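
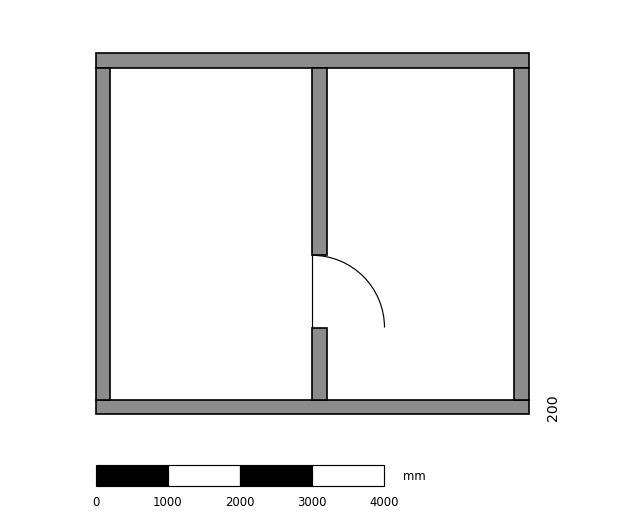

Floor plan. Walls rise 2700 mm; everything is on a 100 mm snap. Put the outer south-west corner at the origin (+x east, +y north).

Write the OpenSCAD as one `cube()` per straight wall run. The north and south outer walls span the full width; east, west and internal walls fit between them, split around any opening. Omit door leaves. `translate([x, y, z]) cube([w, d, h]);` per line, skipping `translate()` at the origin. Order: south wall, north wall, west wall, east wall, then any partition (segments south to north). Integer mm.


cube([6000, 200, 2700]);
translate([0, 4800, 0]) cube([6000, 200, 2700]);
translate([0, 200, 0]) cube([200, 4600, 2700]);
translate([5800, 200, 0]) cube([200, 4600, 2700]);
translate([3000, 200, 0]) cube([200, 1000, 2700]);
translate([3000, 2200, 0]) cube([200, 2600, 2700]);


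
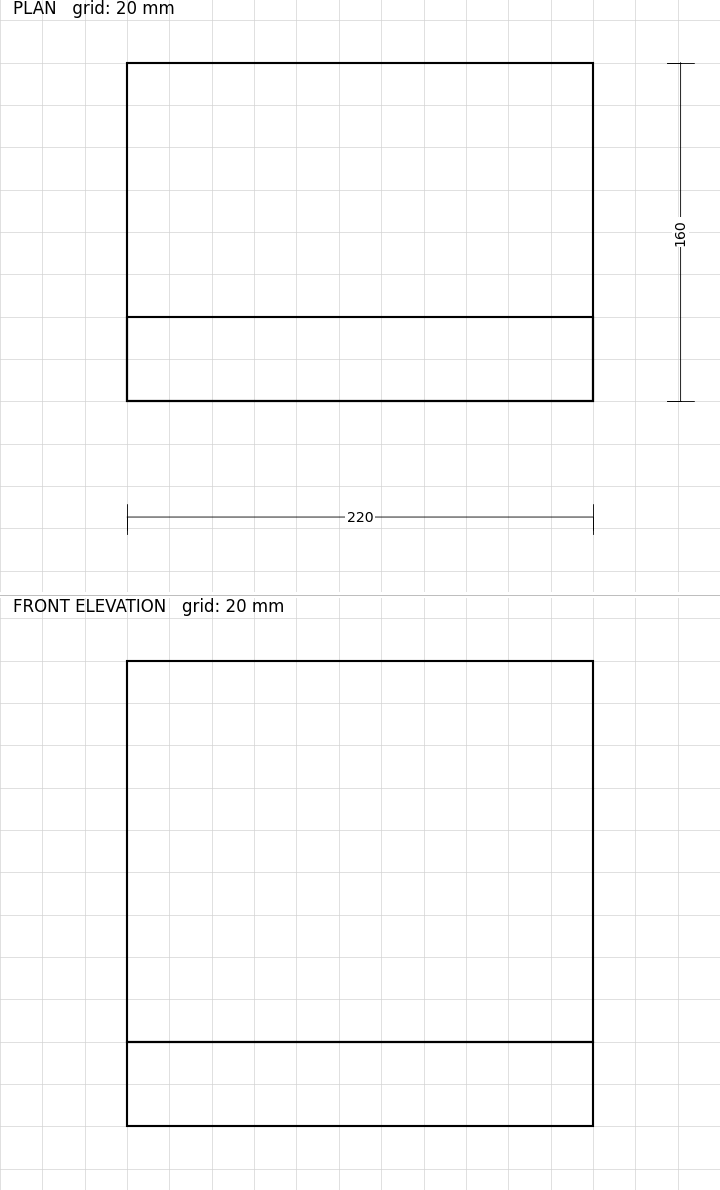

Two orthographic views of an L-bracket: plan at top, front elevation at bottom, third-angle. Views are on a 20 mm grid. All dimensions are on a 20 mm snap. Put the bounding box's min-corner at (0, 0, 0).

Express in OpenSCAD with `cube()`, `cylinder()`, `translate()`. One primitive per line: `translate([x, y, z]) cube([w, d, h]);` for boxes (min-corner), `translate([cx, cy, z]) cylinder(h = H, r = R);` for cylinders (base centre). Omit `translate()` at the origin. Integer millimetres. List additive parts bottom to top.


cube([220, 160, 40]);
translate([0, 0, 40]) cube([220, 40, 180]);


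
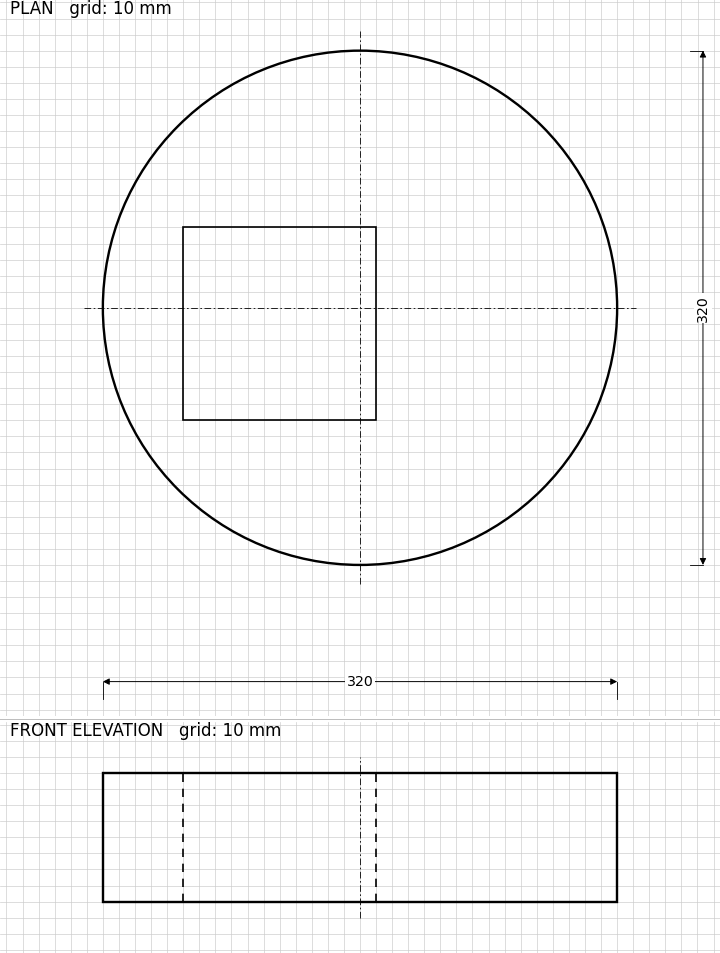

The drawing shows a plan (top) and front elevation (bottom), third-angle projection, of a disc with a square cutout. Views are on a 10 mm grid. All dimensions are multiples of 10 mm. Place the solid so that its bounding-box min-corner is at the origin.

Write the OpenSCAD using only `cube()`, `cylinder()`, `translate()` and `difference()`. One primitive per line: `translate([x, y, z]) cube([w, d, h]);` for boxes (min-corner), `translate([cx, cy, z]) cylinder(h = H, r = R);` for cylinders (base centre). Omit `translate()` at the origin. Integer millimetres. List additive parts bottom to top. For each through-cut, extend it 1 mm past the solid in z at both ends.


difference() {
  translate([160, 160, 0]) cylinder(h = 80, r = 160);
  translate([50, 90, -1]) cube([120, 120, 82]);
}


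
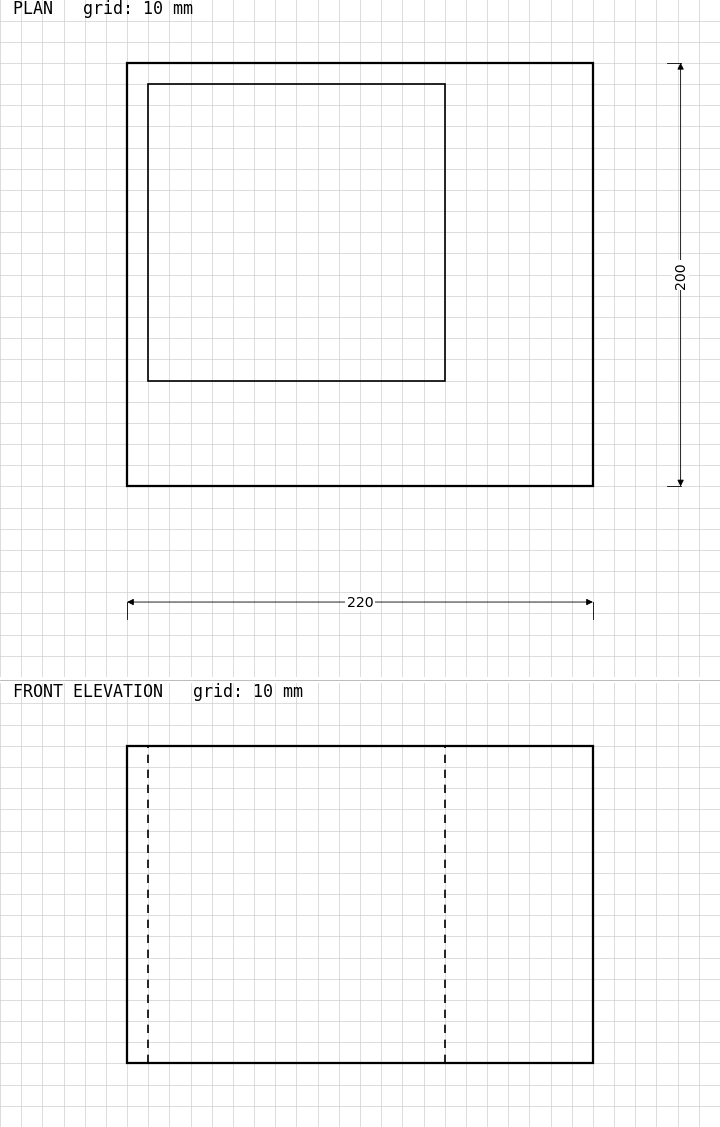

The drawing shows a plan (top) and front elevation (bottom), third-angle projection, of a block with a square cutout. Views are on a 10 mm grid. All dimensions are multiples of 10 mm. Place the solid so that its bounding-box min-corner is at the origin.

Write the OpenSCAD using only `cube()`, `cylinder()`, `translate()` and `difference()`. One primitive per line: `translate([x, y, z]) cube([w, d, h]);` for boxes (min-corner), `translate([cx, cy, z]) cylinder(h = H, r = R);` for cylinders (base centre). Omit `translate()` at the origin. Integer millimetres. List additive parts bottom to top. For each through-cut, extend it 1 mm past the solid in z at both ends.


difference() {
  cube([220, 200, 150]);
  translate([10, 50, -1]) cube([140, 140, 152]);
}


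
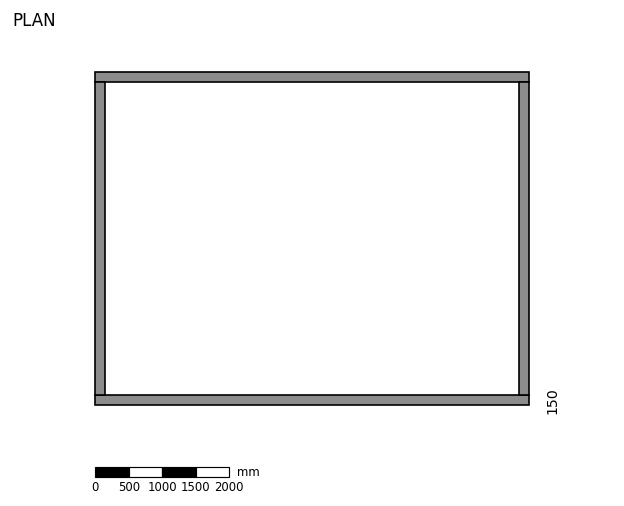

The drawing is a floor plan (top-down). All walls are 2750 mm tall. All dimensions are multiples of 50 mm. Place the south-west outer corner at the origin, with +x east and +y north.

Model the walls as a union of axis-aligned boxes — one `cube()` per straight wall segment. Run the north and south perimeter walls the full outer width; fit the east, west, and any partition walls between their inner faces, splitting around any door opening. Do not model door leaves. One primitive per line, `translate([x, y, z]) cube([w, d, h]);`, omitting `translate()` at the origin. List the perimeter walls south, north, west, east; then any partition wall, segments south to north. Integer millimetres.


cube([6500, 150, 2750]);
translate([0, 4850, 0]) cube([6500, 150, 2750]);
translate([0, 150, 0]) cube([150, 4700, 2750]);
translate([6350, 150, 0]) cube([150, 4700, 2750]);


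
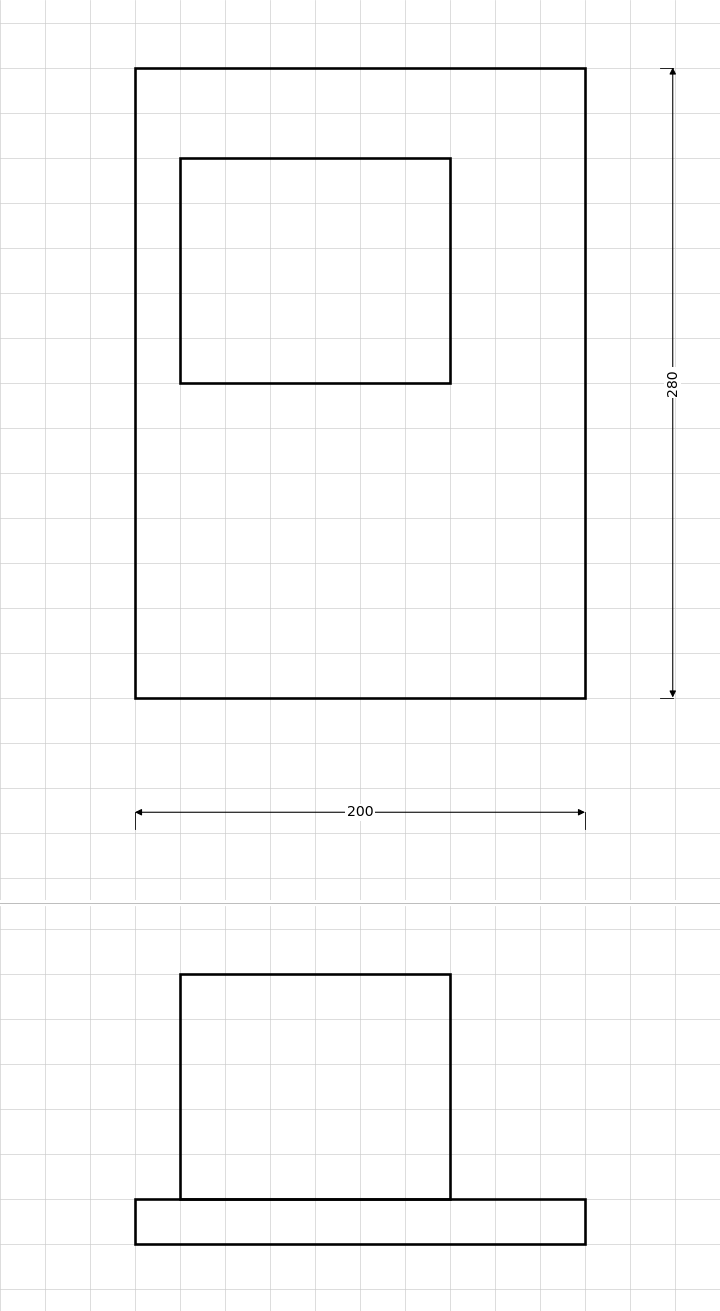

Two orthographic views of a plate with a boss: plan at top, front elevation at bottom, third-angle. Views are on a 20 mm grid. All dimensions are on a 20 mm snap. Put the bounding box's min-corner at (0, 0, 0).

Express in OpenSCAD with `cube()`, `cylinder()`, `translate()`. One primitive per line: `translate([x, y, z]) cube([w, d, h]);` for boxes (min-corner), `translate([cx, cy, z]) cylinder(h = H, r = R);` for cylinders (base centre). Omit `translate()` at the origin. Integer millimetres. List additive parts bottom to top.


cube([200, 280, 20]);
translate([20, 140, 20]) cube([120, 100, 100]);


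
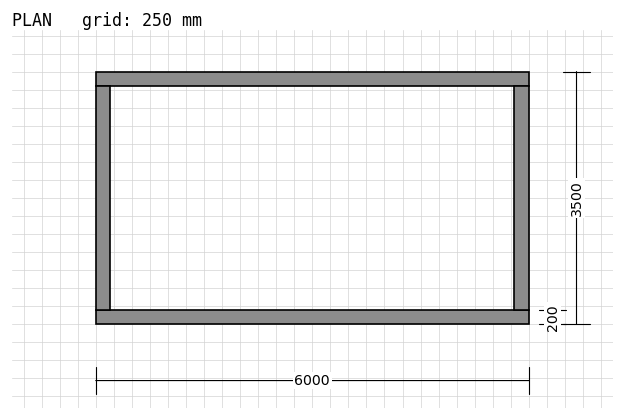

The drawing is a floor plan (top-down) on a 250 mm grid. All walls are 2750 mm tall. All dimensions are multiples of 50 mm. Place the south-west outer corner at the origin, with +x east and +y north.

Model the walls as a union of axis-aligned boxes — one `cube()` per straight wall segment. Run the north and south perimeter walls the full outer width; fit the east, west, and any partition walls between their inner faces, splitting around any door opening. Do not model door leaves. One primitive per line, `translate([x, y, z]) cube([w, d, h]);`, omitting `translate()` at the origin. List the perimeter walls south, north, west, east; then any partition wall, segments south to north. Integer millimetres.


cube([6000, 200, 2750]);
translate([0, 3300, 0]) cube([6000, 200, 2750]);
translate([0, 200, 0]) cube([200, 3100, 2750]);
translate([5800, 200, 0]) cube([200, 3100, 2750]);


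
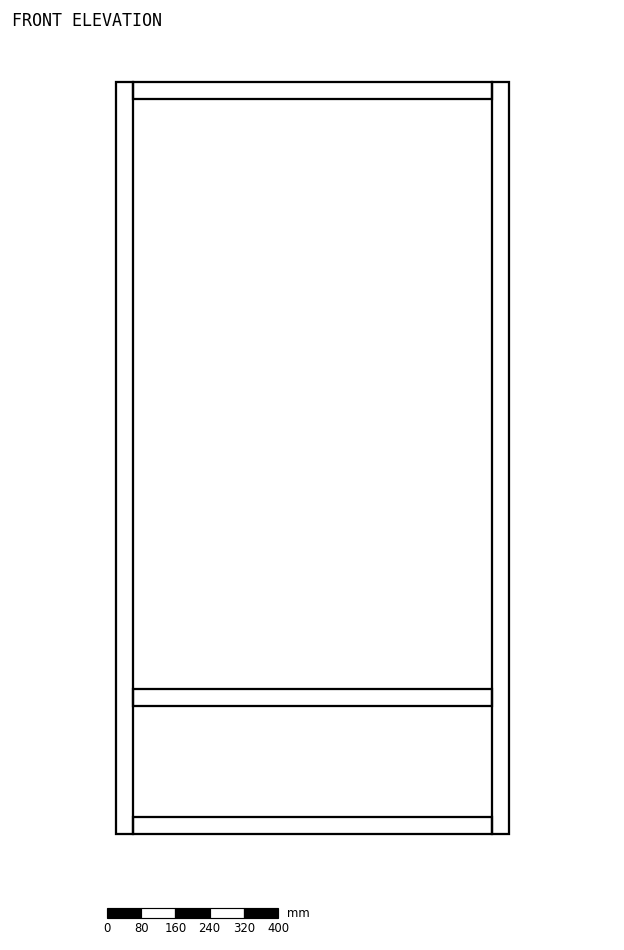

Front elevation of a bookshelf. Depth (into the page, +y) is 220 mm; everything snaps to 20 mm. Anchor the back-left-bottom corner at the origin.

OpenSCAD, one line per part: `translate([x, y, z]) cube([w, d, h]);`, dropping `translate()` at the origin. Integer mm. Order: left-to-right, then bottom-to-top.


cube([40, 220, 1760]);
translate([40, 0, 0]) cube([840, 220, 40]);
translate([40, 0, 300]) cube([840, 220, 40]);
translate([40, 0, 1720]) cube([840, 220, 40]);
translate([880, 0, 0]) cube([40, 220, 1760]);


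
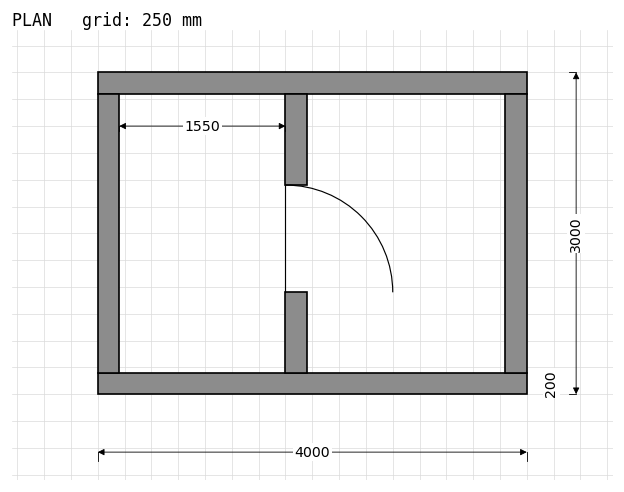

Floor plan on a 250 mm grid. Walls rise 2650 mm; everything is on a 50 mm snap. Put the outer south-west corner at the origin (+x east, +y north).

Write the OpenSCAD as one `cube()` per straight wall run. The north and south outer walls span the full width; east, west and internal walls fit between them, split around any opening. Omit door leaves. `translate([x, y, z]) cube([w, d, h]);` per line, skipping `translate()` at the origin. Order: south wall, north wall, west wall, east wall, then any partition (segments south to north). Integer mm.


cube([4000, 200, 2650]);
translate([0, 2800, 0]) cube([4000, 200, 2650]);
translate([0, 200, 0]) cube([200, 2600, 2650]);
translate([3800, 200, 0]) cube([200, 2600, 2650]);
translate([1750, 200, 0]) cube([200, 750, 2650]);
translate([1750, 1950, 0]) cube([200, 850, 2650]);


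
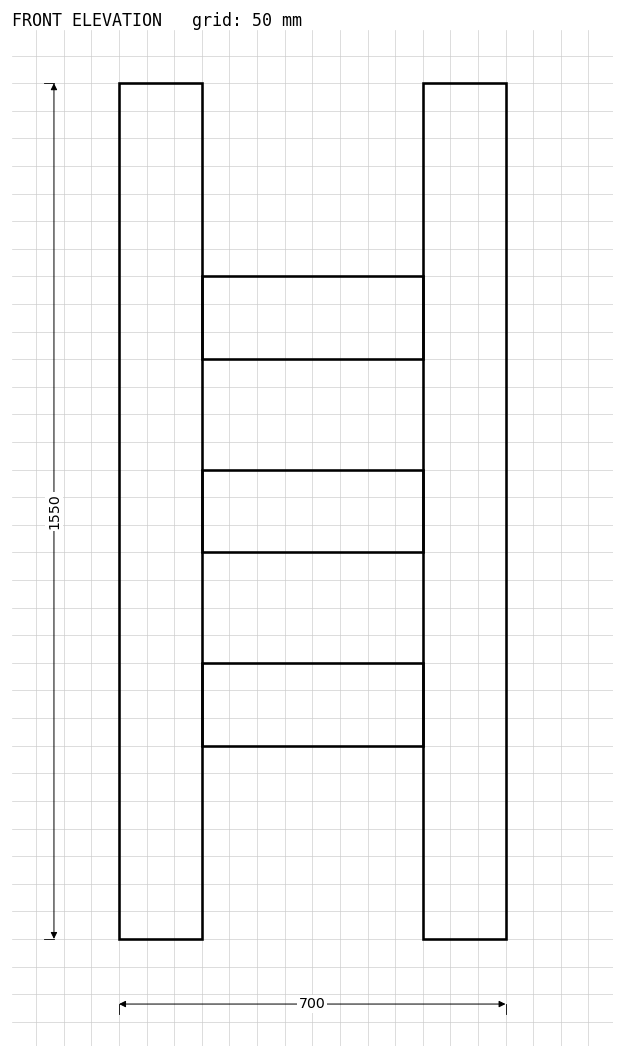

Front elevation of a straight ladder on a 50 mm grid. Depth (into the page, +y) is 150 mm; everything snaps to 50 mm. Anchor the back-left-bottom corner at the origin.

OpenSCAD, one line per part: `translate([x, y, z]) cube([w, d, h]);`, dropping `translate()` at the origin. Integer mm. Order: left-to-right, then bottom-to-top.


cube([150, 150, 1550]);
translate([150, 0, 350]) cube([400, 150, 150]);
translate([150, 0, 700]) cube([400, 150, 150]);
translate([150, 0, 1050]) cube([400, 150, 150]);
translate([550, 0, 0]) cube([150, 150, 1550]);


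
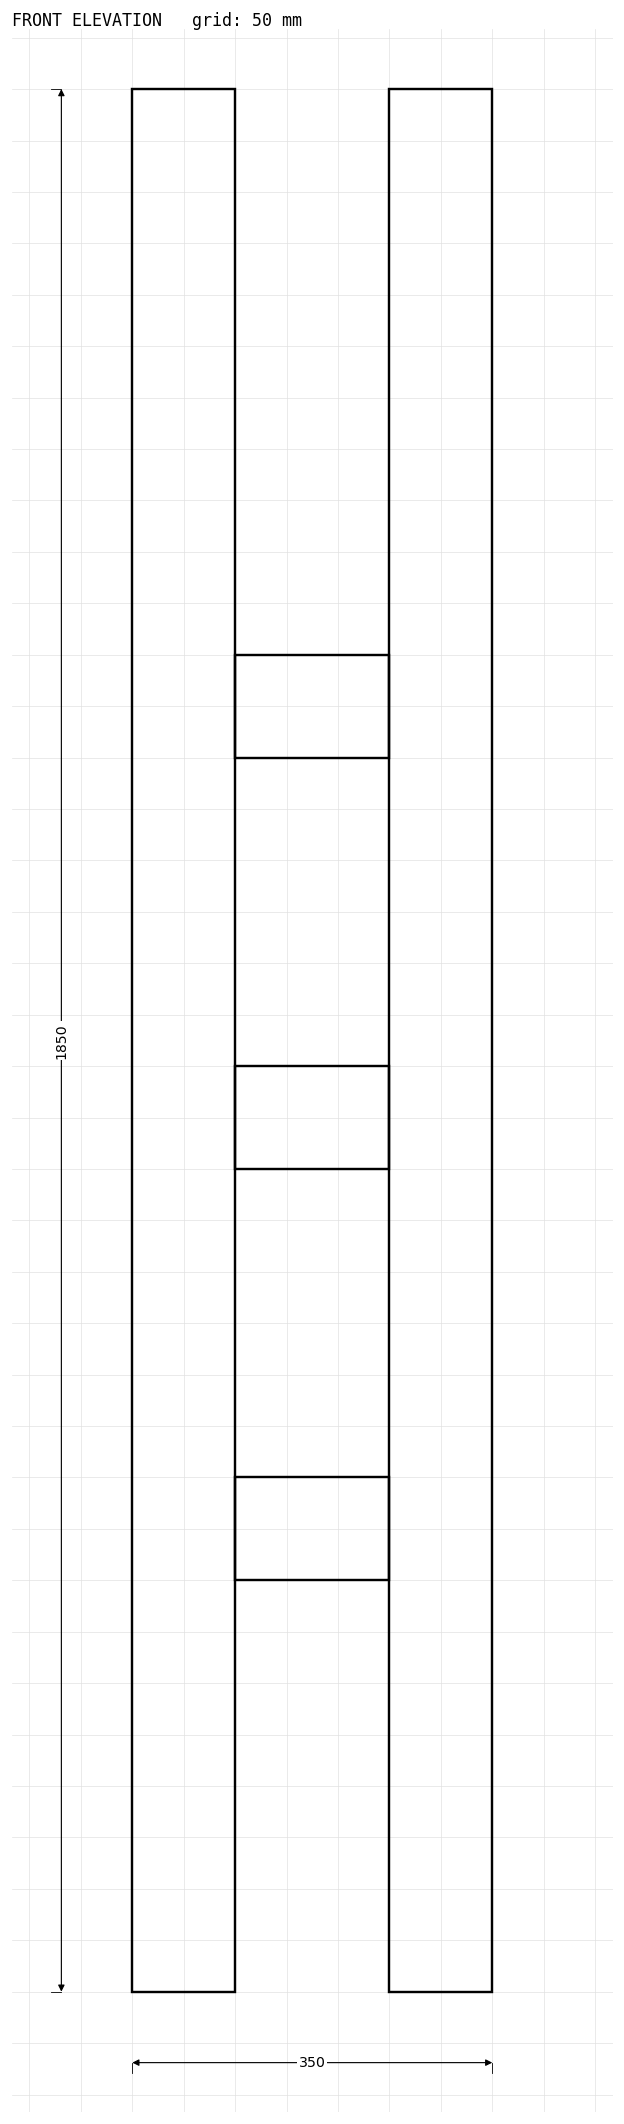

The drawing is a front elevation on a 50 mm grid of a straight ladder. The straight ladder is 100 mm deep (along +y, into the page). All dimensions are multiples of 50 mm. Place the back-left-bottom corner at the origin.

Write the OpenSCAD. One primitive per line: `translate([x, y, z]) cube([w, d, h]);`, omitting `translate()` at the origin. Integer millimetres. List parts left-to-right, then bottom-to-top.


cube([100, 100, 1850]);
translate([100, 0, 400]) cube([150, 100, 100]);
translate([100, 0, 800]) cube([150, 100, 100]);
translate([100, 0, 1200]) cube([150, 100, 100]);
translate([250, 0, 0]) cube([100, 100, 1850]);


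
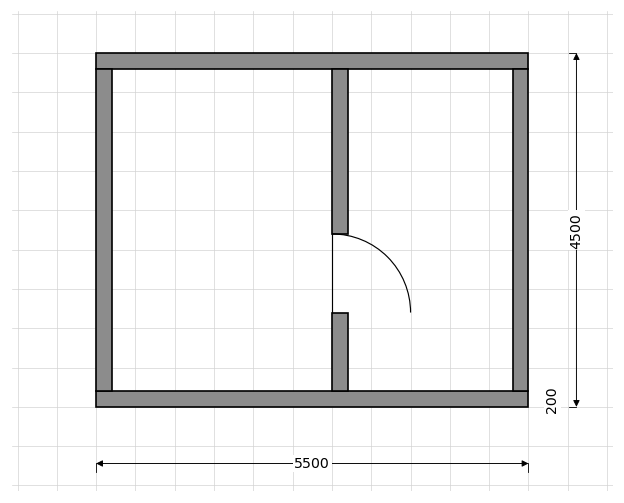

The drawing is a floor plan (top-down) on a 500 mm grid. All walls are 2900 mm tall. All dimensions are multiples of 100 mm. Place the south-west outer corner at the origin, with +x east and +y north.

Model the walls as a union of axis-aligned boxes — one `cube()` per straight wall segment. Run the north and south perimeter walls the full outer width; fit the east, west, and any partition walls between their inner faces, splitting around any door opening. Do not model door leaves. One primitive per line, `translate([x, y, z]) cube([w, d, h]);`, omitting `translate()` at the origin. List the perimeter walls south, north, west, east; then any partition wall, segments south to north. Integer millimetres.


cube([5500, 200, 2900]);
translate([0, 4300, 0]) cube([5500, 200, 2900]);
translate([0, 200, 0]) cube([200, 4100, 2900]);
translate([5300, 200, 0]) cube([200, 4100, 2900]);
translate([3000, 200, 0]) cube([200, 1000, 2900]);
translate([3000, 2200, 0]) cube([200, 2100, 2900]);


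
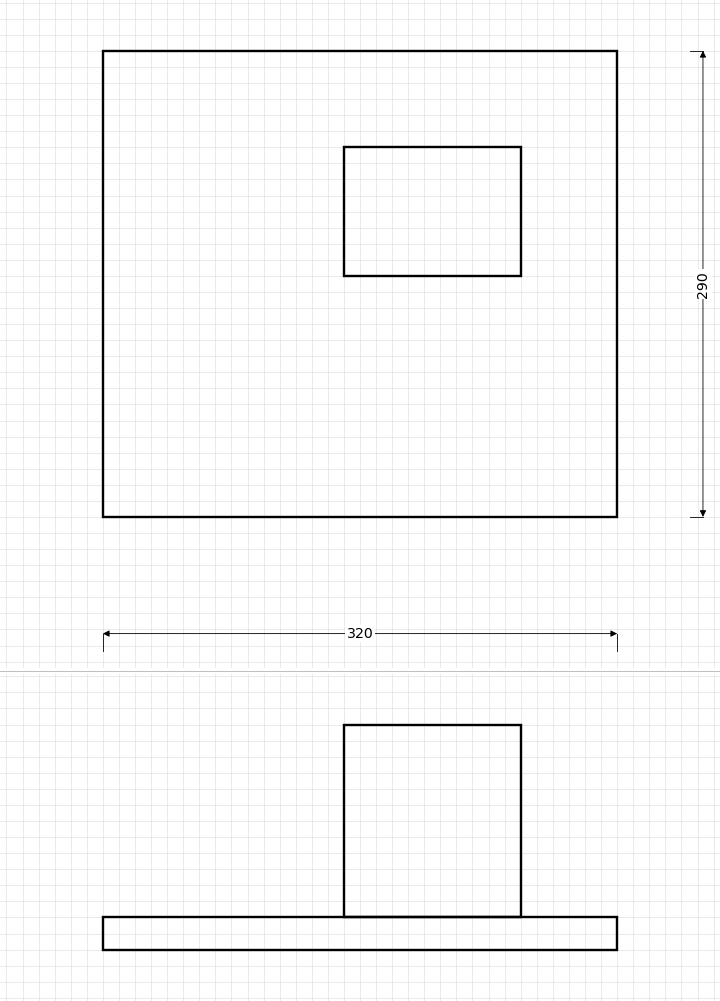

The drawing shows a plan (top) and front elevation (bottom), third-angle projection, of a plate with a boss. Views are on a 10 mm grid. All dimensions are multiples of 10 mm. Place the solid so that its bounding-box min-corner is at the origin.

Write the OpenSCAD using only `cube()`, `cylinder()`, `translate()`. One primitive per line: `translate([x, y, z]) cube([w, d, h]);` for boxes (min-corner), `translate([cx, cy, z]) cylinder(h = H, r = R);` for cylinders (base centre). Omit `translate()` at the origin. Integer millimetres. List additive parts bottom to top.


cube([320, 290, 20]);
translate([150, 150, 20]) cube([110, 80, 120]);


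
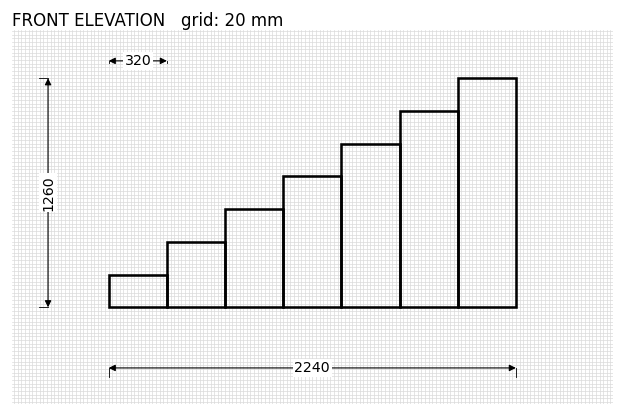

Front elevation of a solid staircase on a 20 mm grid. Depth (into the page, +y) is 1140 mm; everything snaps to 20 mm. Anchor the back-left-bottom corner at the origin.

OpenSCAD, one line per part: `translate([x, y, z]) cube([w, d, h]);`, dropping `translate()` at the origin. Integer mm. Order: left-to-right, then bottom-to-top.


cube([320, 1140, 180]);
translate([320, 0, 0]) cube([320, 1140, 360]);
translate([640, 0, 0]) cube([320, 1140, 540]);
translate([960, 0, 0]) cube([320, 1140, 720]);
translate([1280, 0, 0]) cube([320, 1140, 900]);
translate([1600, 0, 0]) cube([320, 1140, 1080]);
translate([1920, 0, 0]) cube([320, 1140, 1260]);


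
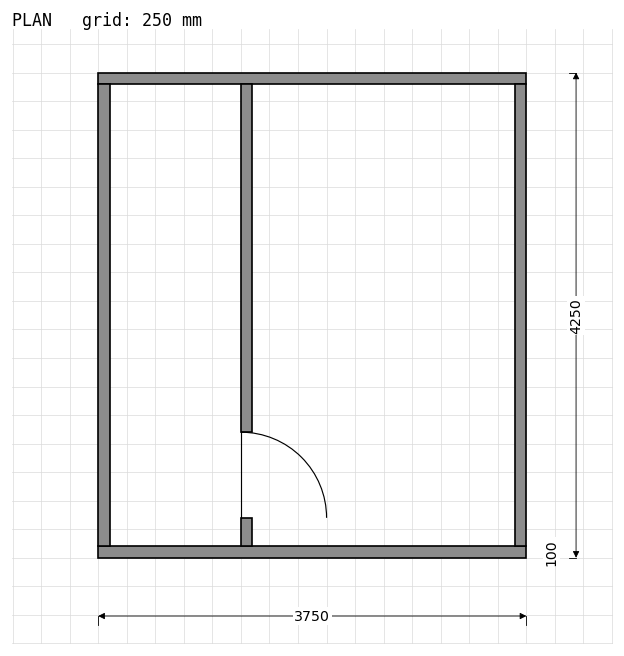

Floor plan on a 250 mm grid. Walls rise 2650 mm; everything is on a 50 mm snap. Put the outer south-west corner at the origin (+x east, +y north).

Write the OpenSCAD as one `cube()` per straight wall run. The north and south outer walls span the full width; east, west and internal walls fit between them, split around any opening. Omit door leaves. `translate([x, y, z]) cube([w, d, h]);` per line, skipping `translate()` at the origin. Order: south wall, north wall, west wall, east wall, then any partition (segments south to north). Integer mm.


cube([3750, 100, 2650]);
translate([0, 4150, 0]) cube([3750, 100, 2650]);
translate([0, 100, 0]) cube([100, 4050, 2650]);
translate([3650, 100, 0]) cube([100, 4050, 2650]);
translate([1250, 100, 0]) cube([100, 250, 2650]);
translate([1250, 1100, 0]) cube([100, 3050, 2650]);


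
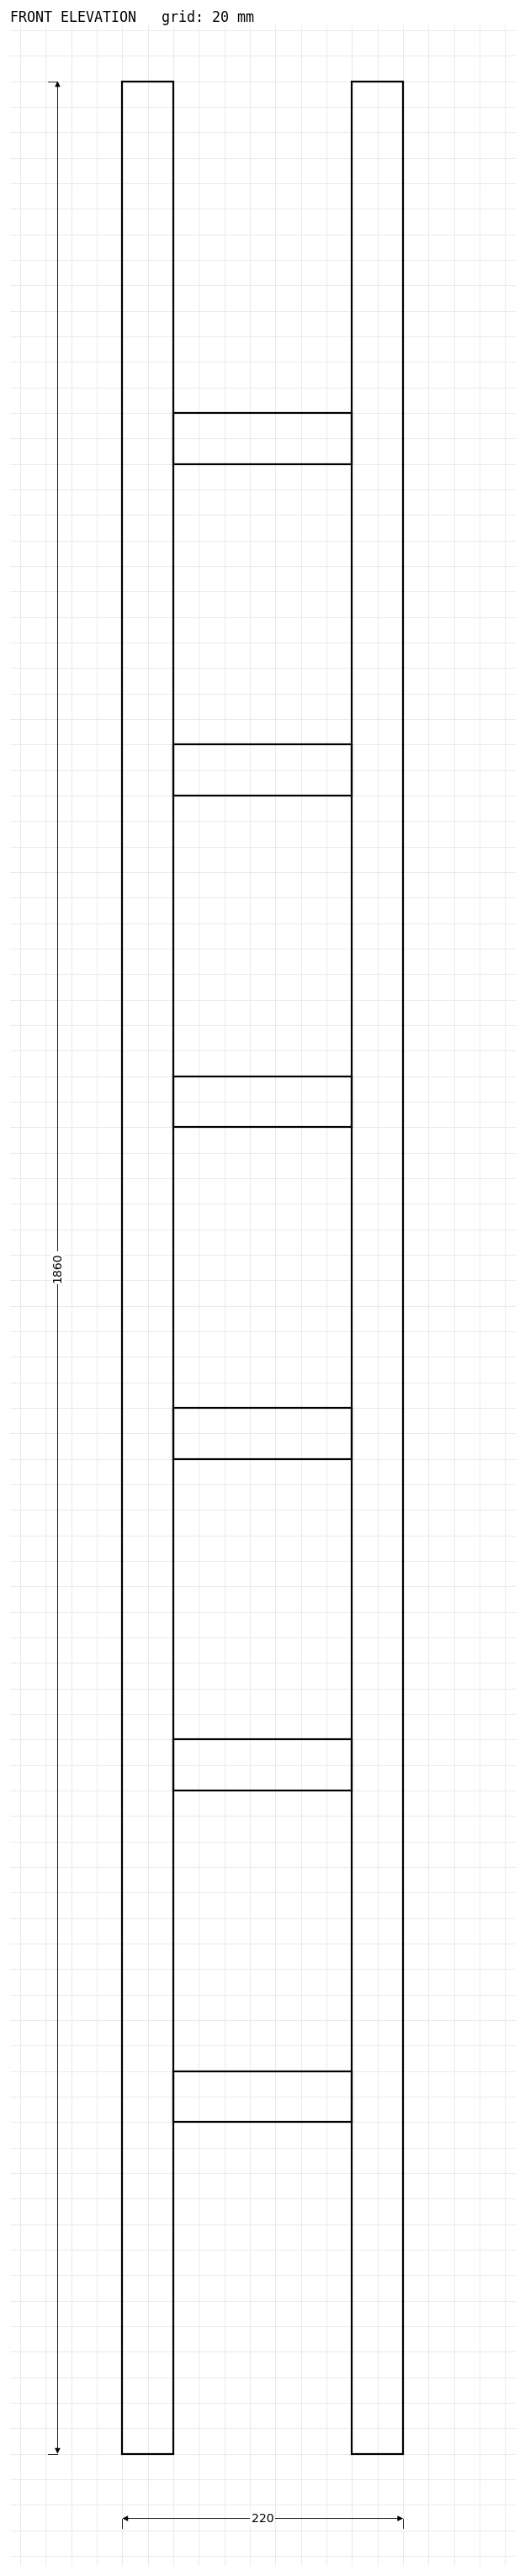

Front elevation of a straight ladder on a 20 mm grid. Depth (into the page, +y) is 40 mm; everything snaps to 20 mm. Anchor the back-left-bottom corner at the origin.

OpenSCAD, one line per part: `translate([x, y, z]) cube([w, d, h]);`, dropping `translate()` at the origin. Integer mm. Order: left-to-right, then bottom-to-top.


cube([40, 40, 1860]);
translate([40, 0, 260]) cube([140, 40, 40]);
translate([40, 0, 520]) cube([140, 40, 40]);
translate([40, 0, 780]) cube([140, 40, 40]);
translate([40, 0, 1040]) cube([140, 40, 40]);
translate([40, 0, 1300]) cube([140, 40, 40]);
translate([40, 0, 1560]) cube([140, 40, 40]);
translate([180, 0, 0]) cube([40, 40, 1860]);


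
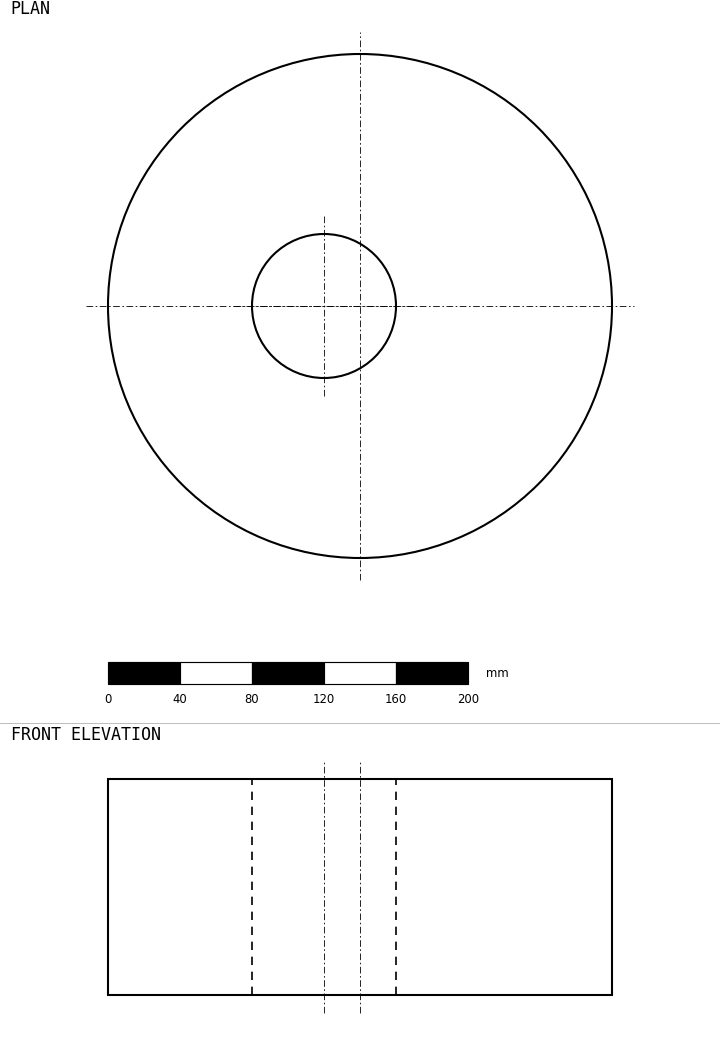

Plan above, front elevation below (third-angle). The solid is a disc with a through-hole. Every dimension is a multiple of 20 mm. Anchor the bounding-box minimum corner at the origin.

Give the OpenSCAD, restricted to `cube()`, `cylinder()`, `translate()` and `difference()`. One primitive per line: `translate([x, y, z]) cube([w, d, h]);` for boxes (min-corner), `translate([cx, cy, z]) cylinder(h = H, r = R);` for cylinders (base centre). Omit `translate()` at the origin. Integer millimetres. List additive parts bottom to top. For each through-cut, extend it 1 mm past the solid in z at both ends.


difference() {
  translate([140, 140, 0]) cylinder(h = 120, r = 140);
  translate([120, 140, -1]) cylinder(h = 122, r = 40);
}


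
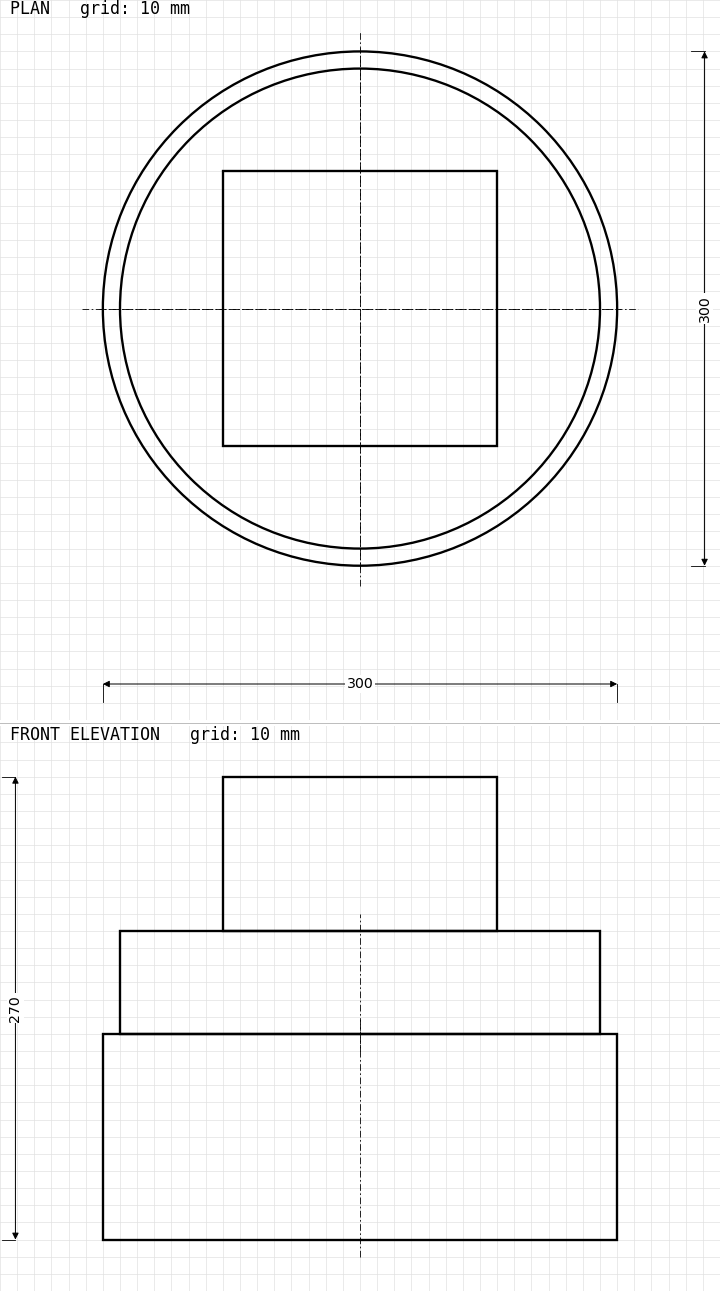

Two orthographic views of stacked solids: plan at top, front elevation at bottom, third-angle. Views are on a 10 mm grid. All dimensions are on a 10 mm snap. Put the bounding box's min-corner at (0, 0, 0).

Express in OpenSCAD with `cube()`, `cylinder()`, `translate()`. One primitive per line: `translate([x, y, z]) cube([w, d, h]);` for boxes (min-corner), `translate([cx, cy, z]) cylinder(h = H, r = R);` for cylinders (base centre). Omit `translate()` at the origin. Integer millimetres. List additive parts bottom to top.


translate([150, 150, 0]) cylinder(h = 120, r = 150);
translate([150, 150, 120]) cylinder(h = 60, r = 140);
translate([70, 70, 180]) cube([160, 160, 90]);


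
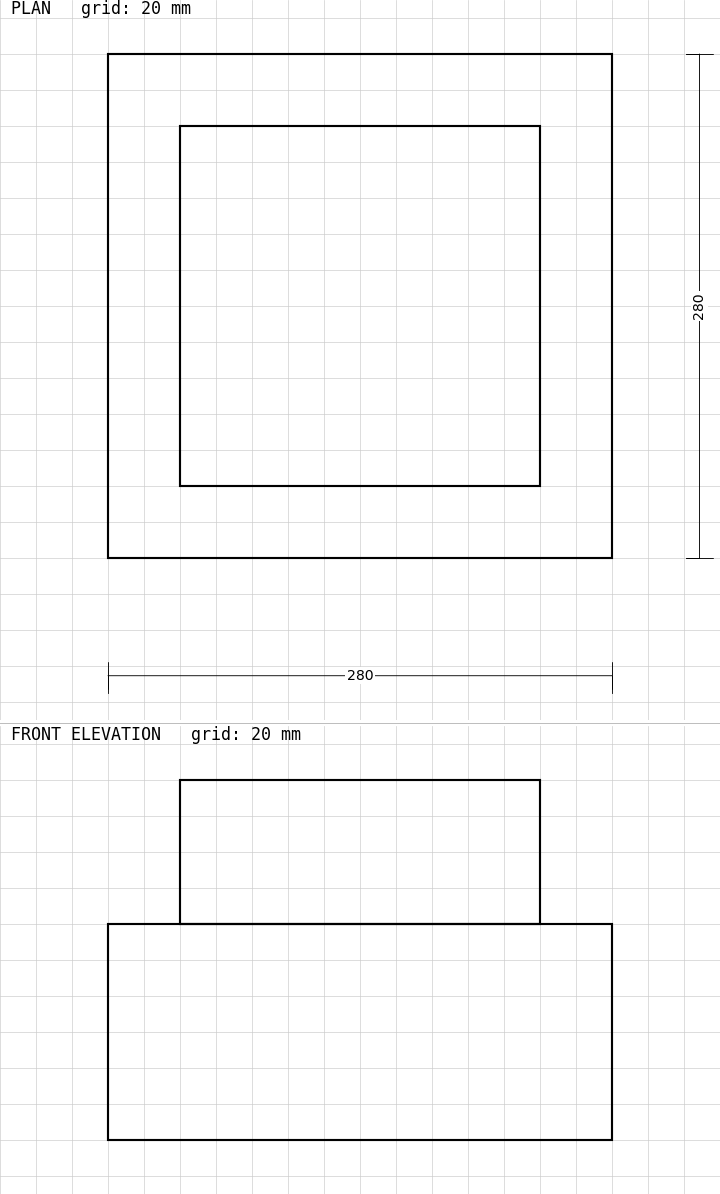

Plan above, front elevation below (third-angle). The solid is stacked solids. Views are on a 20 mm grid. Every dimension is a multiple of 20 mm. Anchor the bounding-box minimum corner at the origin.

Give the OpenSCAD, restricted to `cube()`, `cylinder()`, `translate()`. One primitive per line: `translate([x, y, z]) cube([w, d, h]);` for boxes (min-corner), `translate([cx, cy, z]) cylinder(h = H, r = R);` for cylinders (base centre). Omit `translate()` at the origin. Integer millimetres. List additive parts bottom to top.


cube([280, 280, 120]);
translate([40, 40, 120]) cube([200, 200, 80]);


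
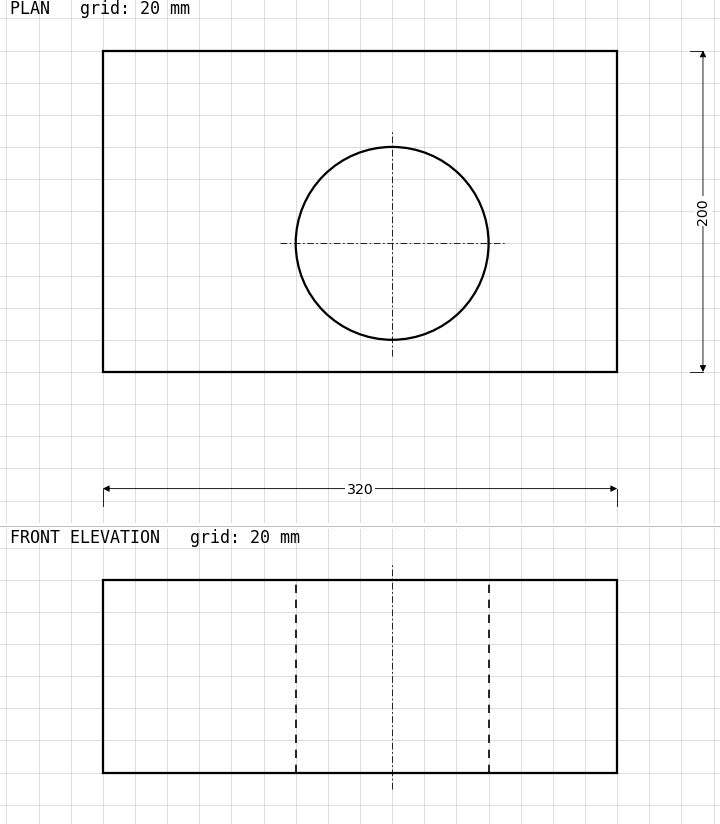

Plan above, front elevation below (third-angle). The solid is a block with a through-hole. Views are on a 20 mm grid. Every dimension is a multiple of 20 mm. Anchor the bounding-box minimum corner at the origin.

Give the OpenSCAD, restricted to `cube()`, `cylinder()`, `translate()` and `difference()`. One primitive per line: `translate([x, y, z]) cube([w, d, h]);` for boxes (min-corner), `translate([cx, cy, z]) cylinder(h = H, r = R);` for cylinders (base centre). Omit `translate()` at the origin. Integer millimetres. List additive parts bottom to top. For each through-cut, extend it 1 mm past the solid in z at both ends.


difference() {
  cube([320, 200, 120]);
  translate([180, 80, -1]) cylinder(h = 122, r = 60);
}


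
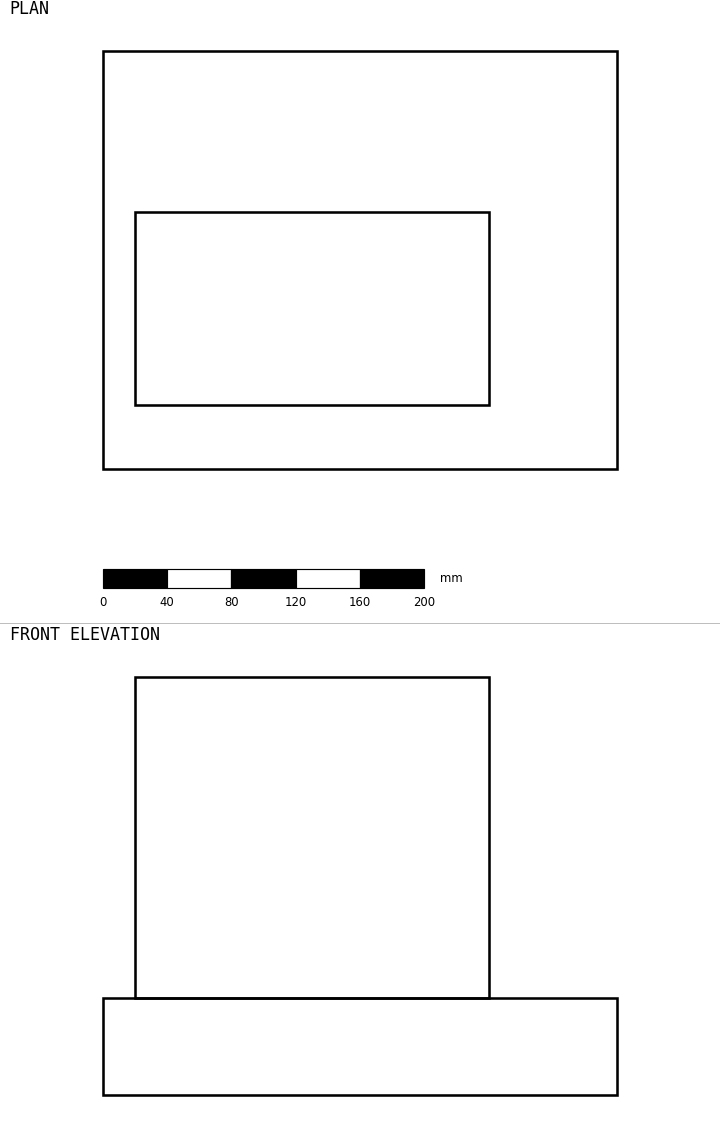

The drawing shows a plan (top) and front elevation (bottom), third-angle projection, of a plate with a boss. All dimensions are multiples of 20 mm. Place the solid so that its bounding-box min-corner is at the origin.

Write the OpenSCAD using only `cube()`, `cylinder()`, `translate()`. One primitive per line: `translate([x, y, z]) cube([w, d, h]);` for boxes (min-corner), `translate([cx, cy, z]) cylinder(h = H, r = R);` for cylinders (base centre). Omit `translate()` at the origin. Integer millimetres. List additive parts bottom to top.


cube([320, 260, 60]);
translate([20, 40, 60]) cube([220, 120, 200]);


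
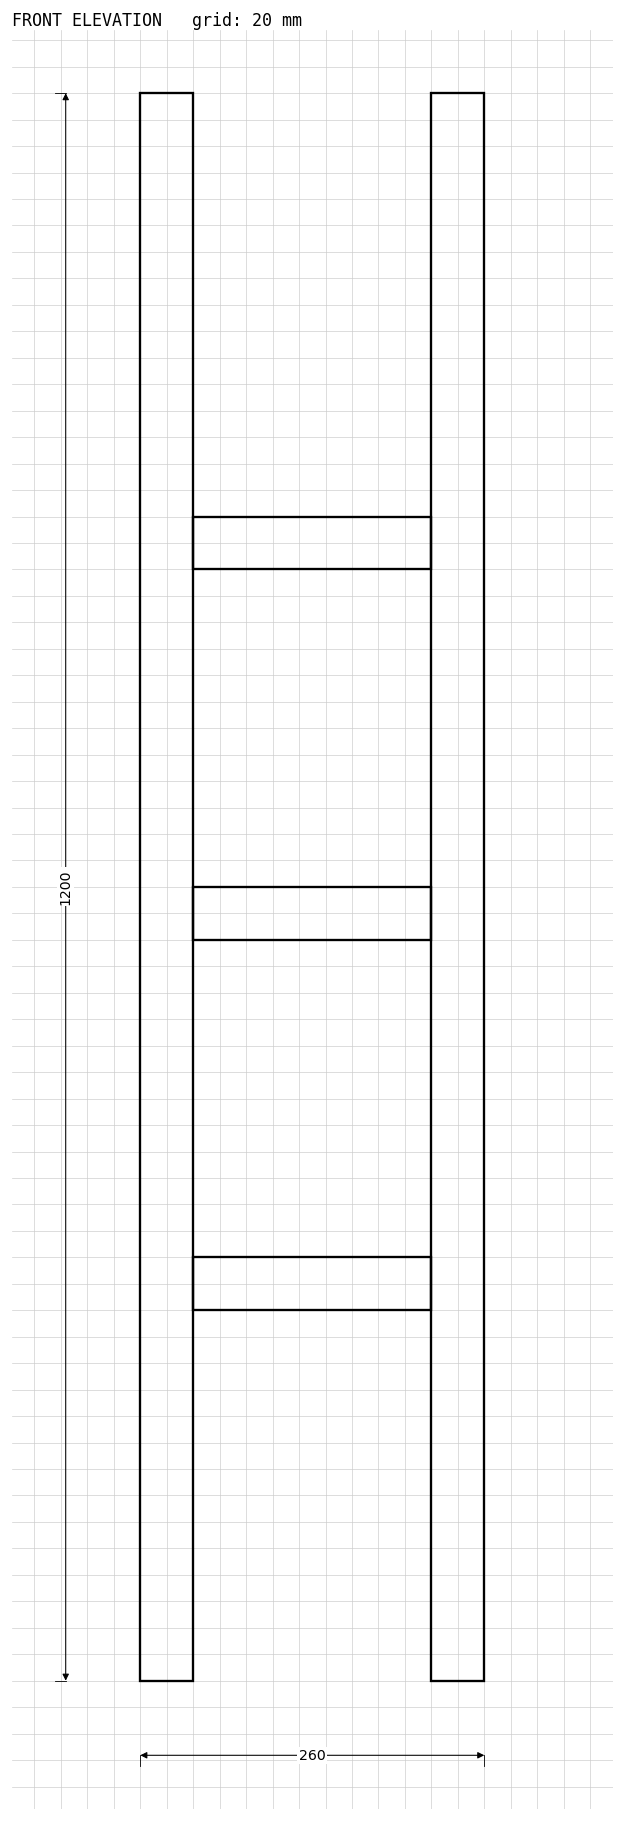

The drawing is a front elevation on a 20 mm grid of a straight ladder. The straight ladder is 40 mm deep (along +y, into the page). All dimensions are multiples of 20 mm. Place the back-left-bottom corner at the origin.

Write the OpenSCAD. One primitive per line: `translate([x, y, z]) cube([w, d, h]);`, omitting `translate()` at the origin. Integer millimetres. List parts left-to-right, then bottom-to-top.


cube([40, 40, 1200]);
translate([40, 0, 280]) cube([180, 40, 40]);
translate([40, 0, 560]) cube([180, 40, 40]);
translate([40, 0, 840]) cube([180, 40, 40]);
translate([220, 0, 0]) cube([40, 40, 1200]);


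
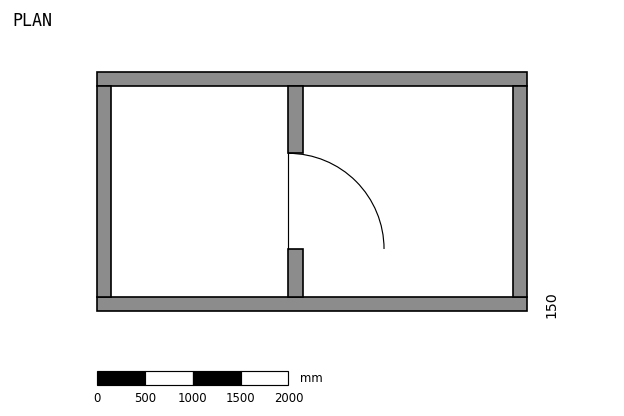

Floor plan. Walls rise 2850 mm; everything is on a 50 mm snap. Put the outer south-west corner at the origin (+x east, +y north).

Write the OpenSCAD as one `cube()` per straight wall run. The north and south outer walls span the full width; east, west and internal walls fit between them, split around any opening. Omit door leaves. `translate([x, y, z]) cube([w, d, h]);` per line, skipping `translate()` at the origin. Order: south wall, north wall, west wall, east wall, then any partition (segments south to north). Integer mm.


cube([4500, 150, 2850]);
translate([0, 2350, 0]) cube([4500, 150, 2850]);
translate([0, 150, 0]) cube([150, 2200, 2850]);
translate([4350, 150, 0]) cube([150, 2200, 2850]);
translate([2000, 150, 0]) cube([150, 500, 2850]);
translate([2000, 1650, 0]) cube([150, 700, 2850]);


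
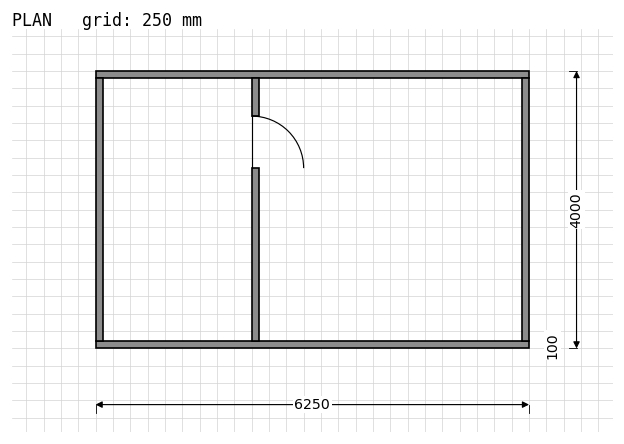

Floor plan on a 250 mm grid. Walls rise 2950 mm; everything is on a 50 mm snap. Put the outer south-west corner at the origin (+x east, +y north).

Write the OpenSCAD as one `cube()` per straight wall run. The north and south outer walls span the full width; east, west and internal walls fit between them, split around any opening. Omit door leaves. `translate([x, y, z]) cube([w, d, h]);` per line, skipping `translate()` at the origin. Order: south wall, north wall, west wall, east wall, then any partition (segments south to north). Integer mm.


cube([6250, 100, 2950]);
translate([0, 3900, 0]) cube([6250, 100, 2950]);
translate([0, 100, 0]) cube([100, 3800, 2950]);
translate([6150, 100, 0]) cube([100, 3800, 2950]);
translate([2250, 100, 0]) cube([100, 2500, 2950]);
translate([2250, 3350, 0]) cube([100, 550, 2950]);


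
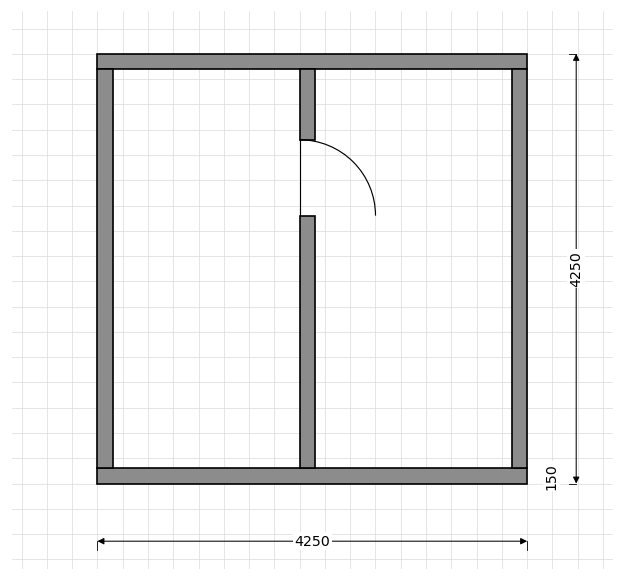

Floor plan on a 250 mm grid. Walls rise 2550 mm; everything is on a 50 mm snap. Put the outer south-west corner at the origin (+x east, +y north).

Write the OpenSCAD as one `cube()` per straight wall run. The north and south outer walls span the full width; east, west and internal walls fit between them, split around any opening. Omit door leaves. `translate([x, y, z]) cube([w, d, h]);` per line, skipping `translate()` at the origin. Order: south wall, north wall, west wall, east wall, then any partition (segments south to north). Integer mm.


cube([4250, 150, 2550]);
translate([0, 4100, 0]) cube([4250, 150, 2550]);
translate([0, 150, 0]) cube([150, 3950, 2550]);
translate([4100, 150, 0]) cube([150, 3950, 2550]);
translate([2000, 150, 0]) cube([150, 2500, 2550]);
translate([2000, 3400, 0]) cube([150, 700, 2550]);


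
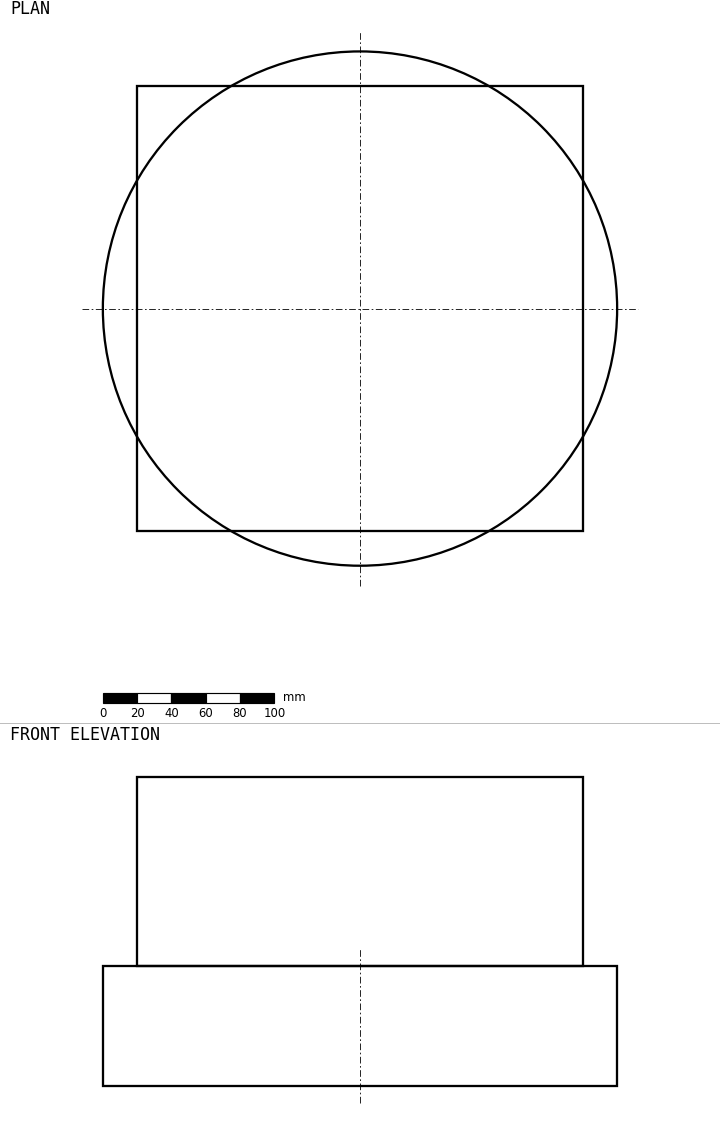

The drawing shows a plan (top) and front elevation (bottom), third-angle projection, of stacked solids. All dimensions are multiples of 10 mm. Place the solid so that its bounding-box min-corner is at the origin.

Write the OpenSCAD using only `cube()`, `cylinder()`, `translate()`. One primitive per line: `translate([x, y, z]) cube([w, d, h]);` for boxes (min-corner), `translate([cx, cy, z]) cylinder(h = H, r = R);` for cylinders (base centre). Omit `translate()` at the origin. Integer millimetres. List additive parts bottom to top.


translate([150, 150, 0]) cylinder(h = 70, r = 150);
translate([20, 20, 70]) cube([260, 260, 110]);


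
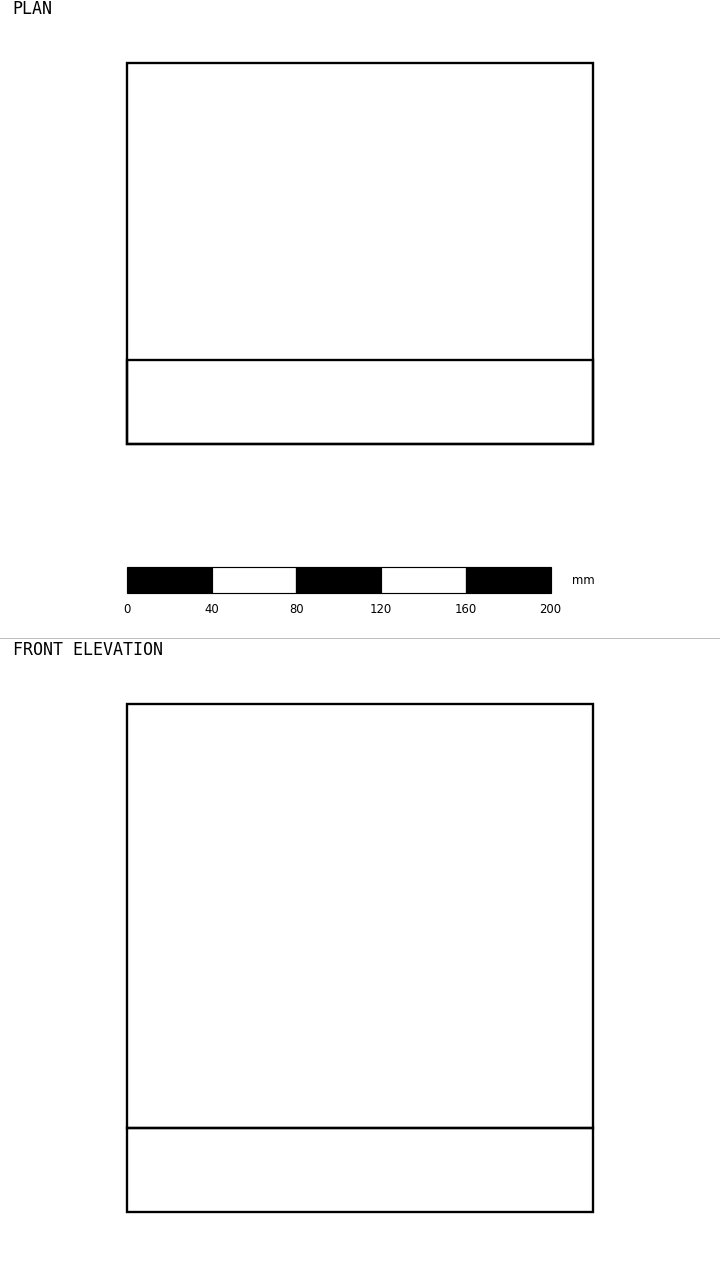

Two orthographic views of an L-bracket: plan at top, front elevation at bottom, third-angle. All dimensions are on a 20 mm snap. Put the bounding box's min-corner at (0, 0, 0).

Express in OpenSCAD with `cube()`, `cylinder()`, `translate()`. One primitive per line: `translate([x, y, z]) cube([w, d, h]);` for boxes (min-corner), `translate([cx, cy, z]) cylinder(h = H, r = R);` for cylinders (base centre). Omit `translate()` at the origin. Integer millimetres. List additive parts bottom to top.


cube([220, 180, 40]);
translate([0, 0, 40]) cube([220, 40, 200]);


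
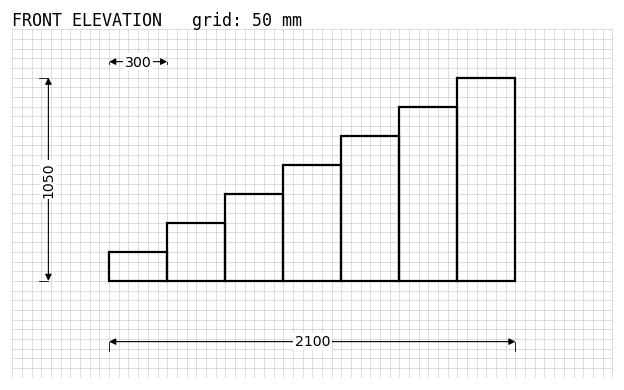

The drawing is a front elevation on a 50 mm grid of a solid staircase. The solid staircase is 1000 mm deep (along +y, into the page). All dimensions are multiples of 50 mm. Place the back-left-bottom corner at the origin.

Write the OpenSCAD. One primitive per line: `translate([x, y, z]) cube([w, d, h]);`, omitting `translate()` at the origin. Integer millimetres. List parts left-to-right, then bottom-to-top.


cube([300, 1000, 150]);
translate([300, 0, 0]) cube([300, 1000, 300]);
translate([600, 0, 0]) cube([300, 1000, 450]);
translate([900, 0, 0]) cube([300, 1000, 600]);
translate([1200, 0, 0]) cube([300, 1000, 750]);
translate([1500, 0, 0]) cube([300, 1000, 900]);
translate([1800, 0, 0]) cube([300, 1000, 1050]);


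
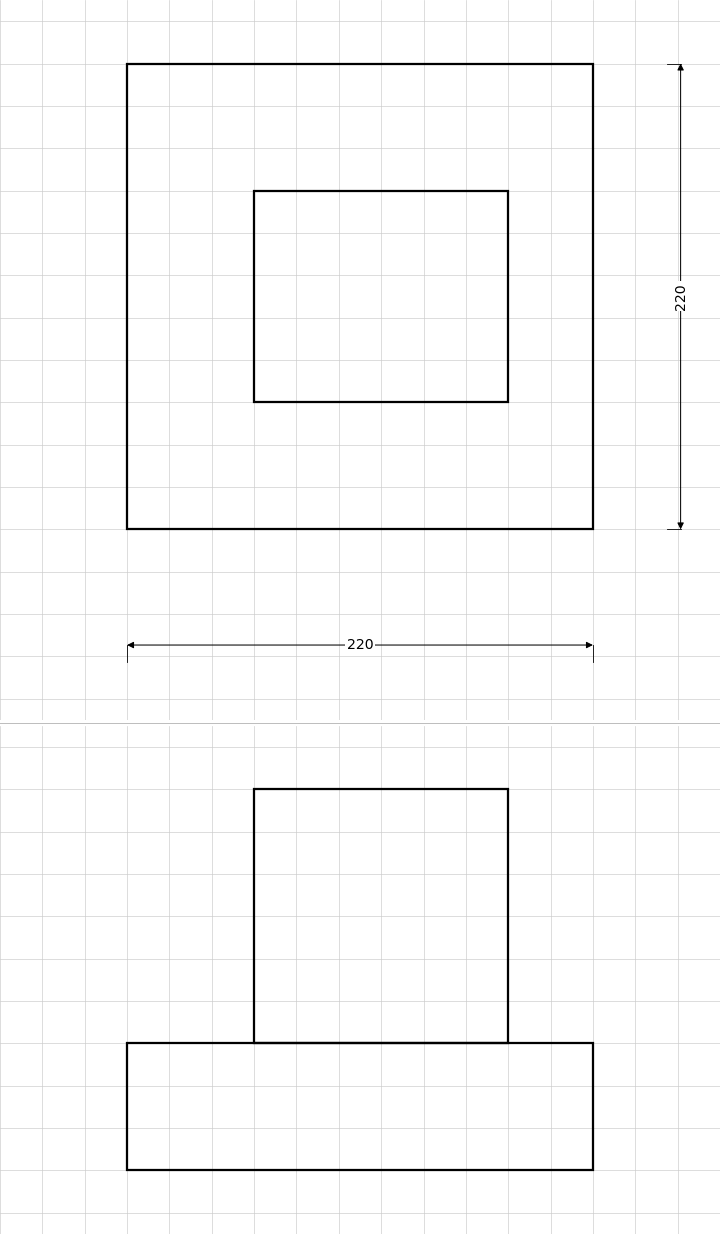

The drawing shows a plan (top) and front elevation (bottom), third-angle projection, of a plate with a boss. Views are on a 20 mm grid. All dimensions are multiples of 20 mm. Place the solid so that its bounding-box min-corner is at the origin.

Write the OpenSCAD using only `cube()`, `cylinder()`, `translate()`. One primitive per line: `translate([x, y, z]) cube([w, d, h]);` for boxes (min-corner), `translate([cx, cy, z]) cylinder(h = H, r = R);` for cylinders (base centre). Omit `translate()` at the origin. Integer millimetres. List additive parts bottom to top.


cube([220, 220, 60]);
translate([60, 60, 60]) cube([120, 100, 120]);


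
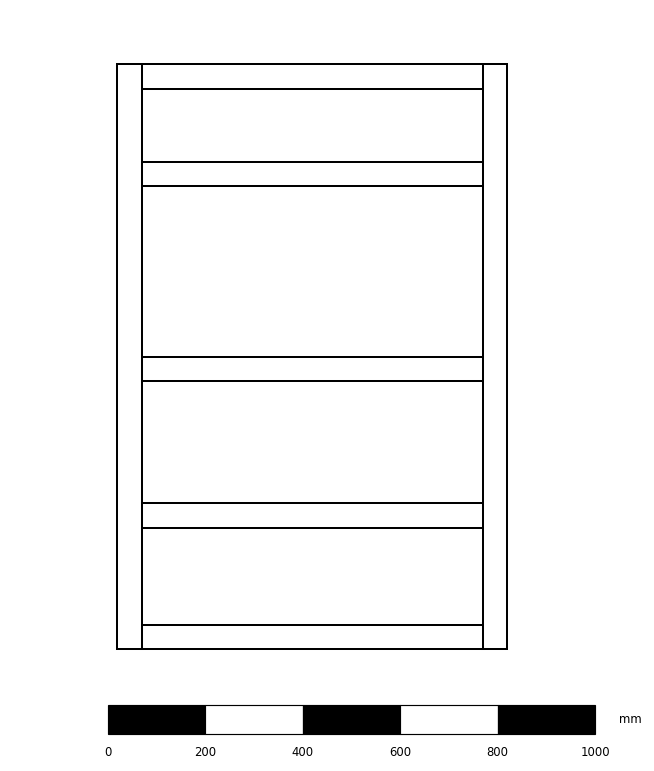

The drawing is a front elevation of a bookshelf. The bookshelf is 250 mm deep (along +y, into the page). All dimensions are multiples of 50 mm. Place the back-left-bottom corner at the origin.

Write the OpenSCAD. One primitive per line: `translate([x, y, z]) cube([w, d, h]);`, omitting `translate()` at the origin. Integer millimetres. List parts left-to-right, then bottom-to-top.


cube([50, 250, 1200]);
translate([50, 0, 0]) cube([700, 250, 50]);
translate([50, 0, 250]) cube([700, 250, 50]);
translate([50, 0, 550]) cube([700, 250, 50]);
translate([50, 0, 950]) cube([700, 250, 50]);
translate([50, 0, 1150]) cube([700, 250, 50]);
translate([750, 0, 0]) cube([50, 250, 1200]);


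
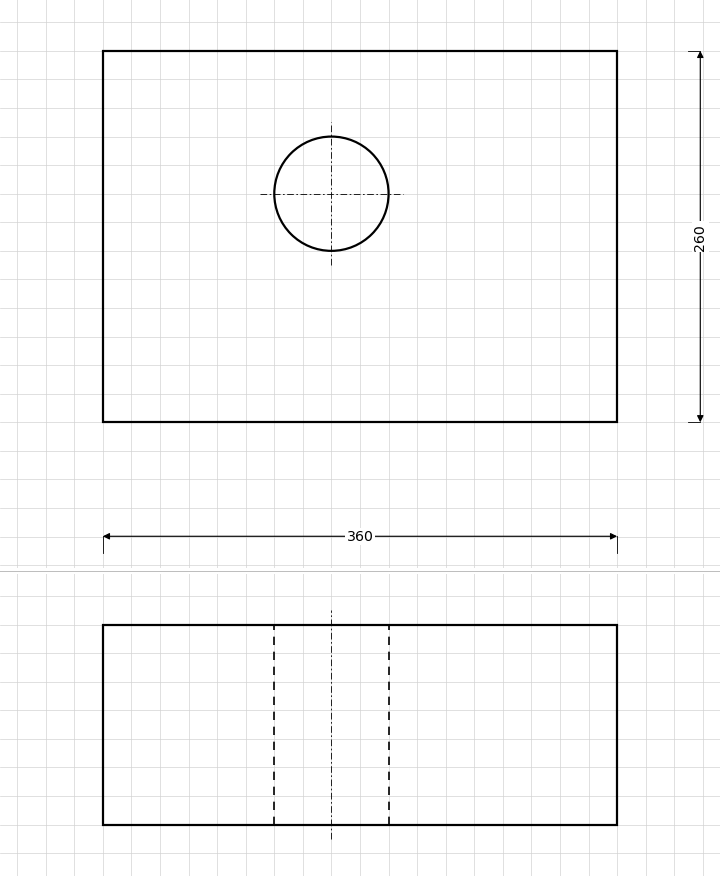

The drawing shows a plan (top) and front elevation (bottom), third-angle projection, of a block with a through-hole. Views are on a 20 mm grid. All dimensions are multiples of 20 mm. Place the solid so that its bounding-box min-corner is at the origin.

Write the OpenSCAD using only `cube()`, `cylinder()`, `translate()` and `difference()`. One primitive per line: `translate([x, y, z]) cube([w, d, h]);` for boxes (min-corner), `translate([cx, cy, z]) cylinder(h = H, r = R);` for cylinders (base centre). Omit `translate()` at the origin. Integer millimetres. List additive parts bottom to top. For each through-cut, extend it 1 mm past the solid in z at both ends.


difference() {
  cube([360, 260, 140]);
  translate([160, 160, -1]) cylinder(h = 142, r = 40);
}


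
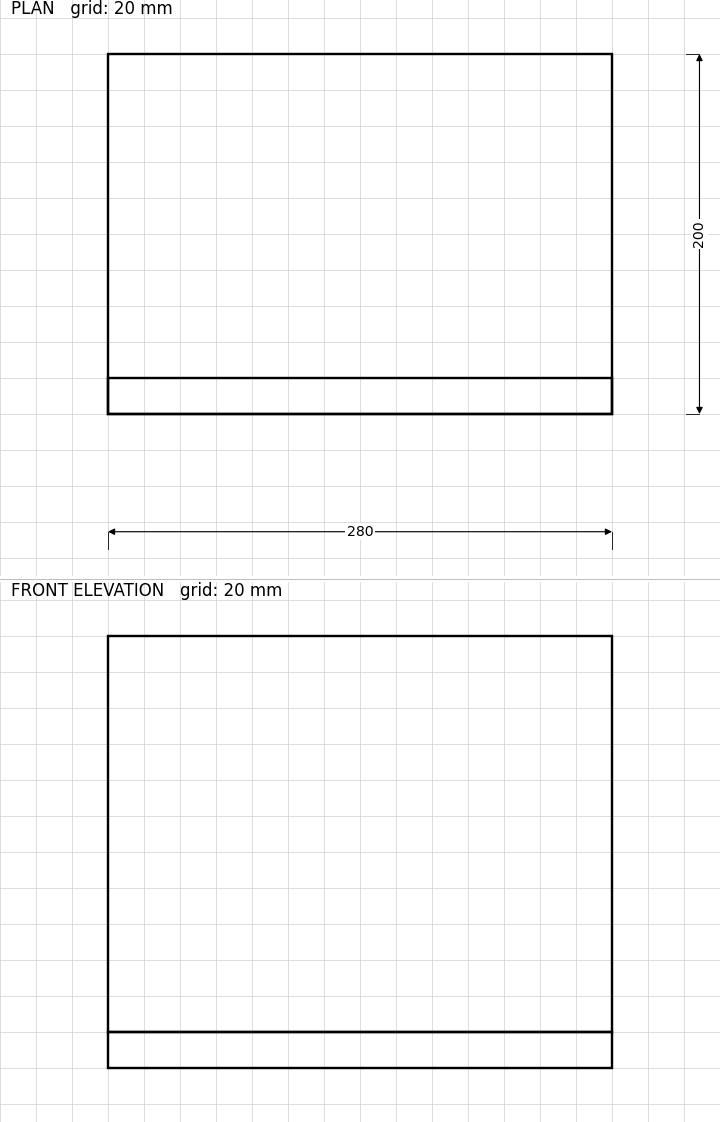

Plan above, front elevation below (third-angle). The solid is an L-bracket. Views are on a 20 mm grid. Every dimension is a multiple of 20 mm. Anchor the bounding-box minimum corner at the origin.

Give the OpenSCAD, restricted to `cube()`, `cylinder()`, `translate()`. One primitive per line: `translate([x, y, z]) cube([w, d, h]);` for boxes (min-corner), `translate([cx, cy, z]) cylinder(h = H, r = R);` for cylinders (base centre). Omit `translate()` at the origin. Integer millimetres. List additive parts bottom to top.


cube([280, 200, 20]);
translate([0, 0, 20]) cube([280, 20, 220]);


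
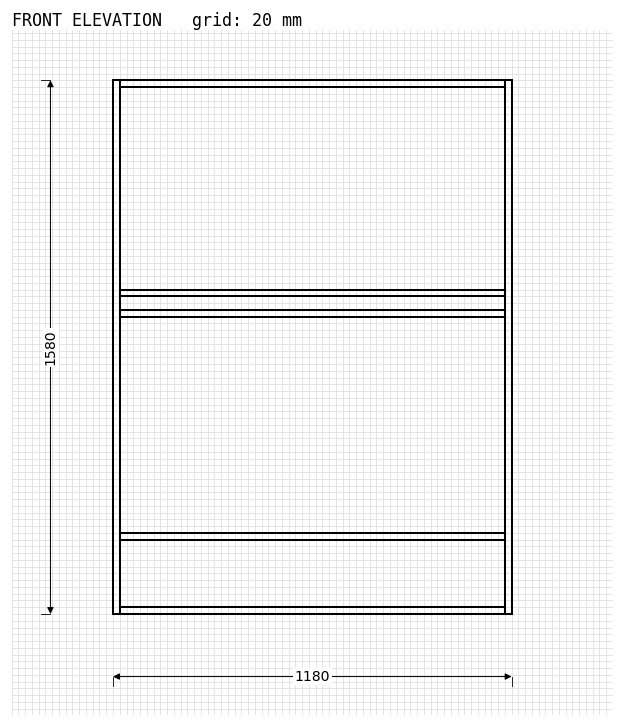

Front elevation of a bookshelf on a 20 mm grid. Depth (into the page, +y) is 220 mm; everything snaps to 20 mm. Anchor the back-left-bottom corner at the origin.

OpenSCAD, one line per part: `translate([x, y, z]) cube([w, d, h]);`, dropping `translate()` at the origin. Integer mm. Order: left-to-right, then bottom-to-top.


cube([20, 220, 1580]);
translate([20, 0, 0]) cube([1140, 220, 20]);
translate([20, 0, 220]) cube([1140, 220, 20]);
translate([20, 0, 880]) cube([1140, 220, 20]);
translate([20, 0, 940]) cube([1140, 220, 20]);
translate([20, 0, 1560]) cube([1140, 220, 20]);
translate([1160, 0, 0]) cube([20, 220, 1580]);


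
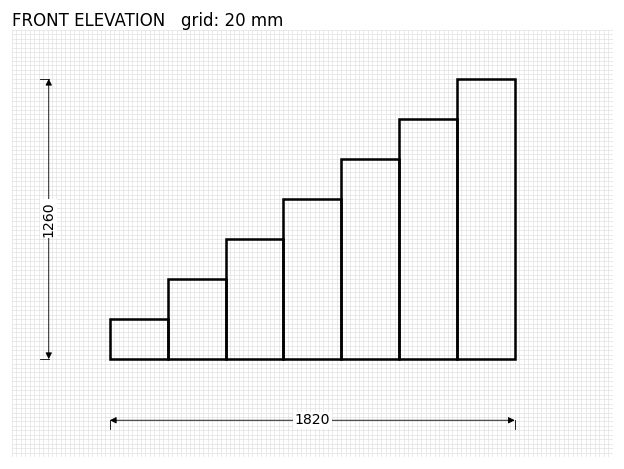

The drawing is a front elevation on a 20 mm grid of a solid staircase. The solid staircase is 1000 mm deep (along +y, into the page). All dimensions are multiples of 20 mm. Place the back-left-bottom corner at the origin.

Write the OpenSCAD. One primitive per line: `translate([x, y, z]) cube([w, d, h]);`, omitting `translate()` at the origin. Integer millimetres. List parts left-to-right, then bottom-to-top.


cube([260, 1000, 180]);
translate([260, 0, 0]) cube([260, 1000, 360]);
translate([520, 0, 0]) cube([260, 1000, 540]);
translate([780, 0, 0]) cube([260, 1000, 720]);
translate([1040, 0, 0]) cube([260, 1000, 900]);
translate([1300, 0, 0]) cube([260, 1000, 1080]);
translate([1560, 0, 0]) cube([260, 1000, 1260]);


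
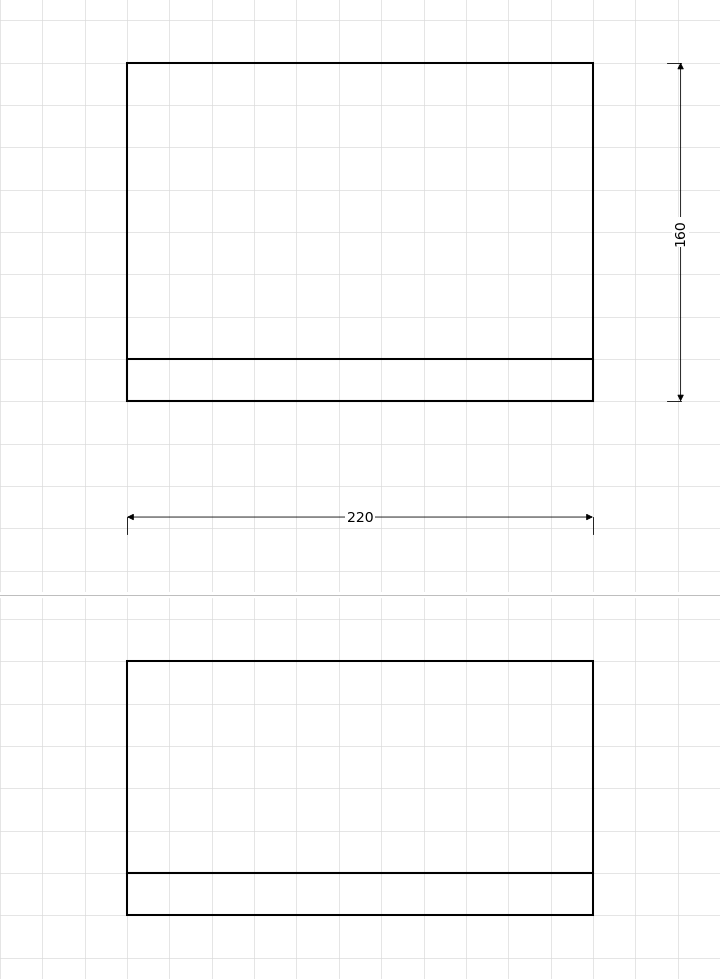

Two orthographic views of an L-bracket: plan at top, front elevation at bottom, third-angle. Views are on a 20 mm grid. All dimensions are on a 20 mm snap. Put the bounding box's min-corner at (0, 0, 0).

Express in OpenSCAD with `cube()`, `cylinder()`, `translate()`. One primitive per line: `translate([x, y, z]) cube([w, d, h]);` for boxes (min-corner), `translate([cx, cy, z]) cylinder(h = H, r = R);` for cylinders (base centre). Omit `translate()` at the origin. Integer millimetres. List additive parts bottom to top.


cube([220, 160, 20]);
translate([0, 0, 20]) cube([220, 20, 100]);
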